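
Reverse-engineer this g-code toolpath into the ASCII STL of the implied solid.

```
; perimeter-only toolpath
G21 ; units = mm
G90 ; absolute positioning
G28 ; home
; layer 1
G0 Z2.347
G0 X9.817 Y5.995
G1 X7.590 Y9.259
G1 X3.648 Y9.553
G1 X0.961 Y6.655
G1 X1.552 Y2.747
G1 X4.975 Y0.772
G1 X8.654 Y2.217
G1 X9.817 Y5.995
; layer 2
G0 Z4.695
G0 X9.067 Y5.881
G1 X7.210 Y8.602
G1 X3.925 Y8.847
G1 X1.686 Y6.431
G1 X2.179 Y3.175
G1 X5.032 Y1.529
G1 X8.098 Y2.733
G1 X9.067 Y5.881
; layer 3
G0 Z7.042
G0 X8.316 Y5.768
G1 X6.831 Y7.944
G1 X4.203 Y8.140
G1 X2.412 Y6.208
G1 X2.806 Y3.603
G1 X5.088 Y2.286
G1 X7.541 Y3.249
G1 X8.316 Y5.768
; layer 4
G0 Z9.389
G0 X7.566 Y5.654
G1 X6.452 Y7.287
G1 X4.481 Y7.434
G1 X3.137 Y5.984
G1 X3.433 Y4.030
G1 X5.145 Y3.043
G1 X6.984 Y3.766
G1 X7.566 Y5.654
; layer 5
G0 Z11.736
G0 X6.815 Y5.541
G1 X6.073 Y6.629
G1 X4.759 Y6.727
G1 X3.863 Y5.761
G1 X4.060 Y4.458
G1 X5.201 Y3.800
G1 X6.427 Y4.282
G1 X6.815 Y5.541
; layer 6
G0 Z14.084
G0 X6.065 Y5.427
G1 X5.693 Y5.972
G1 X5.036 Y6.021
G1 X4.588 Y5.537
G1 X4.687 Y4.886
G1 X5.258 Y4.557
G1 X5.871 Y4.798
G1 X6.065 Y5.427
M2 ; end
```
solid part
  facet normal 0.0000 0.0000 -1.0000
    outer loop
      vertex 3.370 10.260 0.000
      vertex 7.969 9.917 0.000
      vertex 10.568 6.108 0.000
    endloop
  endfacet
  facet normal 0.0000 0.0000 -1.0000
    outer loop
      vertex 0.235 6.878 0.000
      vertex 3.370 10.260 0.000
      vertex 10.568 6.108 0.000
    endloop
  endfacet
  facet normal 0.0000 0.0000 -1.0000
    outer loop
      vertex 0.925 2.319 0.000
      vertex 0.235 6.878 0.000
      vertex 10.568 6.108 0.000
    endloop
  endfacet
  facet normal 0.0000 0.0000 -1.0000
    outer loop
      vertex 4.919 0.015 0.000
      vertex 0.925 2.319 0.000
      vertex 10.568 6.108 0.000
    endloop
  endfacet
  facet normal 0.0000 0.0000 -1.0000
    outer loop
      vertex 9.211 1.701 0.000
      vertex 4.919 0.015 0.000
      vertex 10.568 6.108 0.000
    endloop
  endfacet
  facet normal 0.7931 0.5411 0.2797
    outer loop
      vertex 10.568 6.108 0.000
      vertex 7.969 9.917 0.000
      vertex 5.314 5.314 16.431
    endloop
  endfacet
  facet normal 0.0714 0.9574 0.2797
    outer loop
      vertex 7.969 9.917 0.000
      vertex 3.370 10.260 0.000
      vertex 5.314 5.314 16.431
    endloop
  endfacet
  facet normal -0.7041 0.6527 0.2798
    outer loop
      vertex 3.370 10.260 0.000
      vertex 0.235 6.878 0.000
      vertex 5.314 5.314 16.431
    endloop
  endfacet
  facet normal -0.9493 -0.1437 0.2798
    outer loop
      vertex 0.235 6.878 0.000
      vertex 0.925 2.319 0.000
      vertex 5.314 5.314 16.431
    endloop
  endfacet
  facet normal -0.4797 -0.8316 0.2797
    outer loop
      vertex 0.925 2.319 0.000
      vertex 4.919 0.015 0.000
      vertex 5.314 5.314 16.431
    endloop
  endfacet
  facet normal 0.3510 -0.8936 0.2797
    outer loop
      vertex 4.919 0.015 0.000
      vertex 9.211 1.701 0.000
      vertex 5.314 5.314 16.431
    endloop
  endfacet
  facet normal 0.9176 -0.2825 0.2797
    outer loop
      vertex 9.211 1.701 0.000
      vertex 10.568 6.108 0.000
      vertex 5.314 5.314 16.431
    endloop
  endfacet
endsolid part

The G0 Z moves step by Δz≈2.347 mm. The G1 loops shrink linearly with z, so the solid tapers from its base footprint up to z≈16.4. Closing with a flat bottom cap and the tapered top and triangulating gives 12 facets — a regular 7-sided pyramid, base circumscribed radius ≈ 5.31 mm, apex at z ≈ 16.4 mm.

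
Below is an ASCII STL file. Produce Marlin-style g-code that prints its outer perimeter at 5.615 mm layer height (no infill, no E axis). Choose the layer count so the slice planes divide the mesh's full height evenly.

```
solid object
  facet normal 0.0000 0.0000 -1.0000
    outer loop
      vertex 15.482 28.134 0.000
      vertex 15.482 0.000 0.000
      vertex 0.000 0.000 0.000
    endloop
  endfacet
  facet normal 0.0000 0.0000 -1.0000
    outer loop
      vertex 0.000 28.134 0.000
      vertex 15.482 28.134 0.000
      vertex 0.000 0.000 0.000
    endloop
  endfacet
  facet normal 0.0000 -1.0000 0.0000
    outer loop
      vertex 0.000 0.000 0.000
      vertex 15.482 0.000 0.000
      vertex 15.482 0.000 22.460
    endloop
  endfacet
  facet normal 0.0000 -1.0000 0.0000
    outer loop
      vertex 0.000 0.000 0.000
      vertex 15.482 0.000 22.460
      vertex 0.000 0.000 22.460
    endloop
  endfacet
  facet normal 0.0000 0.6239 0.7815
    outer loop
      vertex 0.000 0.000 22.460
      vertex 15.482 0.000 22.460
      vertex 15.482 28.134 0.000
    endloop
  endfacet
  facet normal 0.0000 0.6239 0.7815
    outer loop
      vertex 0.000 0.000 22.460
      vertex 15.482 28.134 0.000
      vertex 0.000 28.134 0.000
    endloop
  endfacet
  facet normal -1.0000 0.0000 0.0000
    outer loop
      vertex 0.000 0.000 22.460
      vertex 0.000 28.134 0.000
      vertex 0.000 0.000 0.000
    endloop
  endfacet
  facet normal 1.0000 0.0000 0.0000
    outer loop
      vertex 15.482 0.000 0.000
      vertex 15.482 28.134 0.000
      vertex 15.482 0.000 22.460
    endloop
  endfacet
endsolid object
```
; perimeter-only toolpath
G21 ; units = mm
G90 ; absolute positioning
G28 ; home
; layer 1
G0 Z5.615
G0 X0.000 Y0.000
G1 X15.482 Y0.000
G1 X15.482 Y21.101
G1 X0.000 Y21.101
G1 X0.000 Y0.000
; layer 2
G0 Z11.230
G0 X0.000 Y0.000
G1 X15.482 Y0.000
G1 X15.482 Y14.067
G1 X0.000 Y14.067
G1 X0.000 Y0.000
; layer 3
G0 Z16.845
G0 X0.000 Y0.000
G1 X15.482 Y0.000
G1 X15.482 Y7.034
G1 X0.000 Y7.034
G1 X0.000 Y0.000
M2 ; end

The solid is a wedge (ramp): 15.5 × 28.1 mm base, rising to 22.5 mm along the y=0 edge and sloping linearly to z=0 at y=28.1. Slicing at Δz = 5.615 mm — 4 equal slices spanning the solid's height, so layer i sits at z = i·h/4 — gives 3 non-empty perimeters. Each is a 4-segment closed polygon; G0 lifts to the layer z and rapids to the start vertex, then G1 traces the edges. The cross-section shrinks linearly with z (the slice at the apex is degenerate and omitted).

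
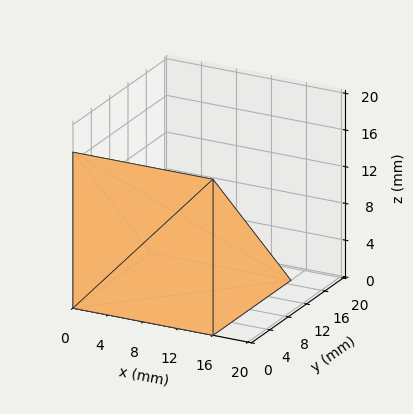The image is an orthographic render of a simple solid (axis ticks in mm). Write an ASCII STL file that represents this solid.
Reading the render: the shape is a wedge (ramp): 16 × 17 mm base, rising to 17 mm along the y=0 edge and sloping linearly to z=0 at y=17 (dimensions read to the nearest mm from the axis ticks). For the STL, each face is triangulated and given an outward normal.

solid part
  facet normal 0.0000 0.0000 -1.0000
    outer loop
      vertex 16.00 17.00 0.00
      vertex 16.00 0.00 0.00
      vertex 0.00 0.00 0.00
    endloop
  endfacet
  facet normal 0.0000 0.0000 -1.0000
    outer loop
      vertex 0.00 17.00 0.00
      vertex 16.00 17.00 0.00
      vertex 0.00 0.00 0.00
    endloop
  endfacet
  facet normal 0.0000 -1.0000 0.0000
    outer loop
      vertex 0.00 0.00 0.00
      vertex 16.00 0.00 0.00
      vertex 16.00 0.00 17.00
    endloop
  endfacet
  facet normal 0.0000 -1.0000 0.0000
    outer loop
      vertex 0.00 0.00 0.00
      vertex 16.00 0.00 17.00
      vertex 0.00 0.00 17.00
    endloop
  endfacet
  facet normal 0.0000 0.7071 0.7071
    outer loop
      vertex 0.00 0.00 17.00
      vertex 16.00 0.00 17.00
      vertex 16.00 17.00 0.00
    endloop
  endfacet
  facet normal 0.0000 0.7071 0.7071
    outer loop
      vertex 0.00 0.00 17.00
      vertex 16.00 17.00 0.00
      vertex 0.00 17.00 0.00
    endloop
  endfacet
  facet normal -1.0000 0.0000 0.0000
    outer loop
      vertex 0.00 0.00 17.00
      vertex 0.00 17.00 0.00
      vertex 0.00 0.00 0.00
    endloop
  endfacet
  facet normal 1.0000 0.0000 0.0000
    outer loop
      vertex 16.00 0.00 0.00
      vertex 16.00 17.00 0.00
      vertex 16.00 0.00 17.00
    endloop
  endfacet
endsolid part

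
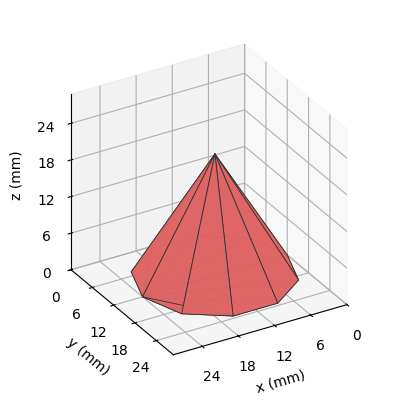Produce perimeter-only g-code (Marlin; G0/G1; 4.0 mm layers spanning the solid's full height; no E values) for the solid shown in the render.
Reading the render: the shape is a regular 10-sided pyramid, base circumscribed radius ≈ 12 mm, apex at z ≈ 20 mm (dimensions read to the nearest mm from the axis ticks). For the g-code, the solid's height is divided into equal slices at the stated Δz and each level perimeter traced with G1 moves after a G0 lift.

; perimeter-only toolpath
G21 ; units = mm
G90 ; absolute positioning
G28 ; home
; layer 1
G0 Z4.0
G0 X21.6 Y12.0
G1 X19.8 Y17.7
G1 X15.0 Y21.1
G1 X9.0 Y21.1
G1 X4.2 Y17.7
G1 X2.4 Y12.0
G1 X4.2 Y6.3
G1 X9.0 Y2.9
G1 X15.0 Y2.9
G1 X19.8 Y6.3
G1 X21.6 Y12.0
; layer 2
G0 Z8.0
G0 X19.2 Y12.0
G1 X17.8 Y16.3
G1 X14.2 Y18.8
G1 X9.8 Y18.8
G1 X6.2 Y16.3
G1 X4.8 Y12.0
G1 X6.2 Y7.7
G1 X9.8 Y5.2
G1 X14.2 Y5.2
G1 X17.8 Y7.7
G1 X19.2 Y12.0
; layer 3
G0 Z12.0
G0 X16.8 Y12.0
G1 X15.9 Y14.8
G1 X13.5 Y16.6
G1 X10.5 Y16.6
G1 X8.1 Y14.8
G1 X7.2 Y12.0
G1 X8.1 Y9.2
G1 X10.5 Y7.4
G1 X13.5 Y7.4
G1 X15.9 Y9.2
G1 X16.8 Y12.0
; layer 4
G0 Z16.0
G0 X14.4 Y12.0
G1 X13.9 Y13.4
G1 X12.7 Y14.3
G1 X11.3 Y14.3
G1 X10.1 Y13.4
G1 X9.6 Y12.0
G1 X10.1 Y10.6
G1 X11.3 Y9.7
G1 X12.7 Y9.7
G1 X13.9 Y10.6
G1 X14.4 Y12.0
M2 ; end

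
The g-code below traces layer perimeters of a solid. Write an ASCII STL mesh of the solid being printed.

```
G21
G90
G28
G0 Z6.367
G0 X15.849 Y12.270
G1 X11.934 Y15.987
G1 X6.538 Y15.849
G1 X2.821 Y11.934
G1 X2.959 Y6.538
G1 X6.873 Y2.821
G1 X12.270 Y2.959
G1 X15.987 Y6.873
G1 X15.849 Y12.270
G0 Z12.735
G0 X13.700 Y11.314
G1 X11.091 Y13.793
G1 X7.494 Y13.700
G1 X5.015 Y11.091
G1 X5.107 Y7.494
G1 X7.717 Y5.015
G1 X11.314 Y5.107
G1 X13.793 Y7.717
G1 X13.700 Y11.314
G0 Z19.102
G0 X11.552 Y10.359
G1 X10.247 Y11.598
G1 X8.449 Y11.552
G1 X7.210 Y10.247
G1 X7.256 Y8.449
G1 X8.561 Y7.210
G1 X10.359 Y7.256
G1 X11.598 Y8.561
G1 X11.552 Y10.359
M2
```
solid part
  facet normal 0.0000 0.0000 -1.0000
    outer loop
      vertex 5.583 17.997 0.000
      vertex 12.778 18.182 0.000
      vertex 17.997 13.225 0.000
    endloop
  endfacet
  facet normal 0.0000 0.0000 -1.0000
    outer loop
      vertex 0.626 12.778 0.000
      vertex 5.583 17.997 0.000
      vertex 17.997 13.225 0.000
    endloop
  endfacet
  facet normal 0.0000 0.0000 -1.0000
    outer loop
      vertex 0.811 5.583 0.000
      vertex 0.626 12.778 0.000
      vertex 17.997 13.225 0.000
    endloop
  endfacet
  facet normal 0.0000 0.0000 -1.0000
    outer loop
      vertex 6.030 0.626 0.000
      vertex 0.811 5.583 0.000
      vertex 17.997 13.225 0.000
    endloop
  endfacet
  facet normal 0.0000 0.0000 -1.0000
    outer loop
      vertex 13.225 0.811 0.000
      vertex 6.030 0.626 0.000
      vertex 17.997 13.225 0.000
    endloop
  endfacet
  facet normal 0.0000 0.0000 -1.0000
    outer loop
      vertex 18.182 6.030 0.000
      vertex 13.225 0.811 0.000
      vertex 17.997 13.225 0.000
    endloop
  endfacet
  facet normal 0.6518 0.6862 0.3229
    outer loop
      vertex 17.997 13.225 0.000
      vertex 12.778 18.182 0.000
      vertex 9.404 9.404 25.469
    endloop
  endfacet
  facet normal -0.0243 0.9461 0.3229
    outer loop
      vertex 12.778 18.182 0.000
      vertex 5.583 17.997 0.000
      vertex 9.404 9.404 25.469
    endloop
  endfacet
  facet normal -0.6862 0.6518 0.3229
    outer loop
      vertex 5.583 17.997 0.000
      vertex 0.626 12.778 0.000
      vertex 9.404 9.404 25.469
    endloop
  endfacet
  facet normal -0.9461 -0.0243 0.3229
    outer loop
      vertex 0.626 12.778 0.000
      vertex 0.811 5.583 0.000
      vertex 9.404 9.404 25.469
    endloop
  endfacet
  facet normal -0.6518 -0.6862 0.3229
    outer loop
      vertex 0.811 5.583 0.000
      vertex 6.030 0.626 0.000
      vertex 9.404 9.404 25.469
    endloop
  endfacet
  facet normal 0.0243 -0.9461 0.3229
    outer loop
      vertex 6.030 0.626 0.000
      vertex 13.225 0.811 0.000
      vertex 9.404 9.404 25.469
    endloop
  endfacet
  facet normal 0.6862 -0.6518 0.3229
    outer loop
      vertex 13.225 0.811 0.000
      vertex 18.182 6.030 0.000
      vertex 9.404 9.404 25.469
    endloop
  endfacet
  facet normal 0.9461 0.0243 0.3229
    outer loop
      vertex 18.182 6.030 0.000
      vertex 17.997 13.225 0.000
      vertex 9.404 9.404 25.469
    endloop
  endfacet
endsolid part

The G0 Z moves step by Δz≈6.367 mm. The G1 loops shrink linearly with z, so the solid tapers from its base footprint up to z≈25.5. Closing with a flat bottom cap and the tapered top and triangulating gives 14 facets — a regular 8-sided pyramid, base circumscribed radius ≈ 9.4 mm, apex at z ≈ 25.5 mm.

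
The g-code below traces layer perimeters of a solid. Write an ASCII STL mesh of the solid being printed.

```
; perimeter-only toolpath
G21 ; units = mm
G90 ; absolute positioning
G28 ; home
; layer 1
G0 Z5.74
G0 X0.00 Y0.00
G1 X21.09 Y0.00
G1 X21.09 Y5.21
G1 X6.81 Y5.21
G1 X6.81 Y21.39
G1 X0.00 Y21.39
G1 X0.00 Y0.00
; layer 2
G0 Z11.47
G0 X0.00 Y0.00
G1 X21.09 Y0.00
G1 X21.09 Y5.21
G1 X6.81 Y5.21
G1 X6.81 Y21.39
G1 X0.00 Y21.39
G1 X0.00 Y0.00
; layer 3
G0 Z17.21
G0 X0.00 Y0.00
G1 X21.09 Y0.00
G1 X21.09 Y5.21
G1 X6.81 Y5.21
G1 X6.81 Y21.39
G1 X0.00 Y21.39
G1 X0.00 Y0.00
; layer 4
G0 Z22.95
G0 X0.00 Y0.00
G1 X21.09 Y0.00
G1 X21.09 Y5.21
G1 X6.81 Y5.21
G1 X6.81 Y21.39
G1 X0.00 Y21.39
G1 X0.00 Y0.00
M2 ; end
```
solid part
  facet normal 0.0000 0.0000 -1.0000
    outer loop
      vertex 21.09 5.21 0.00
      vertex 21.09 0.00 0.00
      vertex 0.00 0.00 0.00
    endloop
  endfacet
  facet normal 0.0000 0.0000 -1.0000
    outer loop
      vertex 6.81 5.21 0.00
      vertex 21.09 5.21 0.00
      vertex 0.00 0.00 0.00
    endloop
  endfacet
  facet normal 0.0000 0.0000 -1.0000
    outer loop
      vertex 6.81 21.39 0.00
      vertex 6.81 5.21 0.00
      vertex 0.00 0.00 0.00
    endloop
  endfacet
  facet normal 0.0000 0.0000 -1.0000
    outer loop
      vertex 0.00 21.39 0.00
      vertex 6.81 21.39 0.00
      vertex 0.00 0.00 0.00
    endloop
  endfacet
  facet normal 0.0000 0.0000 1.0000
    outer loop
      vertex 0.00 0.00 22.95
      vertex 21.09 0.00 22.95
      vertex 21.09 5.21 22.95
    endloop
  endfacet
  facet normal 0.0000 0.0000 1.0000
    outer loop
      vertex 0.00 0.00 22.95
      vertex 21.09 5.21 22.95
      vertex 6.81 5.21 22.95
    endloop
  endfacet
  facet normal 0.0000 0.0000 1.0000
    outer loop
      vertex 0.00 0.00 22.95
      vertex 6.81 5.21 22.95
      vertex 6.81 21.39 22.95
    endloop
  endfacet
  facet normal 0.0000 0.0000 1.0000
    outer loop
      vertex 0.00 0.00 22.95
      vertex 6.81 21.39 22.95
      vertex 0.00 21.39 22.95
    endloop
  endfacet
  facet normal 0.0000 -1.0000 0.0000
    outer loop
      vertex 0.00 0.00 0.00
      vertex 21.09 0.00 0.00
      vertex 21.09 0.00 22.95
    endloop
  endfacet
  facet normal 0.0000 -1.0000 0.0000
    outer loop
      vertex 0.00 0.00 0.00
      vertex 21.09 0.00 22.95
      vertex 0.00 0.00 22.95
    endloop
  endfacet
  facet normal 1.0000 0.0000 0.0000
    outer loop
      vertex 21.09 0.00 0.00
      vertex 21.09 5.21 0.00
      vertex 21.09 5.21 22.95
    endloop
  endfacet
  facet normal 1.0000 0.0000 0.0000
    outer loop
      vertex 21.09 0.00 0.00
      vertex 21.09 5.21 22.95
      vertex 21.09 0.00 22.95
    endloop
  endfacet
  facet normal 0.0000 1.0000 0.0000
    outer loop
      vertex 21.09 5.21 0.00
      vertex 6.81 5.21 0.00
      vertex 6.81 5.21 22.95
    endloop
  endfacet
  facet normal 0.0000 1.0000 0.0000
    outer loop
      vertex 21.09 5.21 0.00
      vertex 6.81 5.21 22.95
      vertex 21.09 5.21 22.95
    endloop
  endfacet
  facet normal 1.0000 0.0000 0.0000
    outer loop
      vertex 6.81 5.21 0.00
      vertex 6.81 21.39 0.00
      vertex 6.81 21.39 22.95
    endloop
  endfacet
  facet normal 1.0000 0.0000 0.0000
    outer loop
      vertex 6.81 5.21 0.00
      vertex 6.81 21.39 22.95
      vertex 6.81 5.21 22.95
    endloop
  endfacet
  facet normal 0.0000 1.0000 0.0000
    outer loop
      vertex 6.81 21.39 0.00
      vertex 0.00 21.39 0.00
      vertex 0.00 21.39 22.95
    endloop
  endfacet
  facet normal 0.0000 1.0000 0.0000
    outer loop
      vertex 6.81 21.39 0.00
      vertex 0.00 21.39 22.95
      vertex 6.81 21.39 22.95
    endloop
  endfacet
  facet normal -1.0000 0.0000 0.0000
    outer loop
      vertex 0.00 21.39 0.00
      vertex 0.00 0.00 0.00
      vertex 0.00 0.00 22.95
    endloop
  endfacet
  facet normal -1.0000 0.0000 0.0000
    outer loop
      vertex 0.00 21.39 0.00
      vertex 0.00 0.00 22.95
      vertex 0.00 21.39 22.95
    endloop
  endfacet
endsolid part

The G0 Z moves step by Δz≈5.74 mm. Every layer's G1 loop is the same polygon, so the solid is a straight extrusion of it from z=0 to z≈22.9. Closing with flat bottom and top caps and triangulating gives 20 facets — an L-shaped prism: outer 21.1 × 21.4 mm, arm thicknesses ≈ 5.21 mm (horizontal) and 6.81 mm (vertical), extruded 22.9 mm in z.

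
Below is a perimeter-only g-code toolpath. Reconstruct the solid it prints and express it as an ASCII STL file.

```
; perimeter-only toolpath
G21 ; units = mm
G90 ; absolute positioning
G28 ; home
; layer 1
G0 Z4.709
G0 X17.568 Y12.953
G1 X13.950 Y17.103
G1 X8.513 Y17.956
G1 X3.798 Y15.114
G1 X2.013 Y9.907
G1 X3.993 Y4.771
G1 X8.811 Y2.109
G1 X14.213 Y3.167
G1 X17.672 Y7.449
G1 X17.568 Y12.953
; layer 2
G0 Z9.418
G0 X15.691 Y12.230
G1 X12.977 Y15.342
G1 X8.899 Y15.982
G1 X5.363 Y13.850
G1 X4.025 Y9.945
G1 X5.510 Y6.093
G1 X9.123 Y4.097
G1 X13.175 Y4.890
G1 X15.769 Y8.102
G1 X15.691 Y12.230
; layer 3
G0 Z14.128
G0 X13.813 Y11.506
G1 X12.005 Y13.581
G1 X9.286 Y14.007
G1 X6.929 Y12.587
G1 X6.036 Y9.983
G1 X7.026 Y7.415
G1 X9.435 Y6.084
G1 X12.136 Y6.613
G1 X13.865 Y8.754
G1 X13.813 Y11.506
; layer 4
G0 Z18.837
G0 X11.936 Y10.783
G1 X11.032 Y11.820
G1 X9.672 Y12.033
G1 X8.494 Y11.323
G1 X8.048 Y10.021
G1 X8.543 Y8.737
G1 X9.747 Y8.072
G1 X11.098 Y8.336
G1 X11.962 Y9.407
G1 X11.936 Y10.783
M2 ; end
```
solid part
  facet normal 0.0000 0.0000 -1.0000
    outer loop
      vertex 8.126 19.930 0.000
      vertex 14.923 18.864 0.000
      vertex 19.445 13.677 0.000
    endloop
  endfacet
  facet normal 0.0000 0.0000 -1.0000
    outer loop
      vertex 2.233 16.378 0.000
      vertex 8.126 19.930 0.000
      vertex 19.445 13.677 0.000
    endloop
  endfacet
  facet normal 0.0000 0.0000 -1.0000
    outer loop
      vertex 0.002 9.869 0.000
      vertex 2.233 16.378 0.000
      vertex 19.445 13.677 0.000
    endloop
  endfacet
  facet normal 0.0000 0.0000 -1.0000
    outer loop
      vertex 2.477 3.449 0.000
      vertex 0.002 9.869 0.000
      vertex 19.445 13.677 0.000
    endloop
  endfacet
  facet normal 0.0000 0.0000 -1.0000
    outer loop
      vertex 8.499 0.122 0.000
      vertex 2.477 3.449 0.000
      vertex 19.445 13.677 0.000
    endloop
  endfacet
  facet normal 0.0000 0.0000 -1.0000
    outer loop
      vertex 15.252 1.444 0.000
      vertex 8.499 0.122 0.000
      vertex 19.445 13.677 0.000
    endloop
  endfacet
  facet normal 0.0000 0.0000 -1.0000
    outer loop
      vertex 19.575 6.797 0.000
      vertex 15.252 1.444 0.000
      vertex 19.445 13.677 0.000
    endloop
  endfacet
  facet normal 0.6995 0.6098 0.3725
    outer loop
      vertex 19.445 13.677 0.000
      vertex 14.923 18.864 0.000
      vertex 10.059 10.059 23.546
    endloop
  endfacet
  facet normal 0.1438 0.9168 0.3725
    outer loop
      vertex 14.923 18.864 0.000
      vertex 8.126 19.930 0.000
      vertex 10.059 10.059 23.546
    endloop
  endfacet
  facet normal -0.4791 0.7948 0.3725
    outer loop
      vertex 8.126 19.930 0.000
      vertex 2.233 16.378 0.000
      vertex 10.059 10.059 23.546
    endloop
  endfacet
  facet normal -0.8779 0.3009 0.3725
    outer loop
      vertex 2.233 16.378 0.000
      vertex 0.002 9.869 0.000
      vertex 10.059 10.059 23.546
    endloop
  endfacet
  facet normal -0.8659 -0.3338 0.3725
    outer loop
      vertex 0.002 9.869 0.000
      vertex 2.477 3.449 0.000
      vertex 10.059 10.059 23.546
    endloop
  endfacet
  facet normal -0.4488 -0.8123 0.3725
    outer loop
      vertex 2.477 3.449 0.000
      vertex 8.499 0.122 0.000
      vertex 10.059 10.059 23.546
    endloop
  endfacet
  facet normal 0.1783 -0.9107 0.3725
    outer loop
      vertex 8.499 0.122 0.000
      vertex 15.252 1.444 0.000
      vertex 10.059 10.059 23.546
    endloop
  endfacet
  facet normal 0.7220 -0.5831 0.3726
    outer loop
      vertex 15.252 1.444 0.000
      vertex 19.575 6.797 0.000
      vertex 10.059 10.059 23.546
    endloop
  endfacet
  facet normal 0.9278 0.0175 0.3726
    outer loop
      vertex 19.575 6.797 0.000
      vertex 19.445 13.677 0.000
      vertex 10.059 10.059 23.546
    endloop
  endfacet
endsolid part

The G0 Z moves step by Δz≈4.709 mm. The G1 loops shrink linearly with z, so the solid tapers from its base footprint up to z≈23.5. Closing with a flat bottom cap and the tapered top and triangulating gives 16 facets — a regular 9-sided pyramid, base circumscribed radius ≈ 10.1 mm, apex at z ≈ 23.5 mm.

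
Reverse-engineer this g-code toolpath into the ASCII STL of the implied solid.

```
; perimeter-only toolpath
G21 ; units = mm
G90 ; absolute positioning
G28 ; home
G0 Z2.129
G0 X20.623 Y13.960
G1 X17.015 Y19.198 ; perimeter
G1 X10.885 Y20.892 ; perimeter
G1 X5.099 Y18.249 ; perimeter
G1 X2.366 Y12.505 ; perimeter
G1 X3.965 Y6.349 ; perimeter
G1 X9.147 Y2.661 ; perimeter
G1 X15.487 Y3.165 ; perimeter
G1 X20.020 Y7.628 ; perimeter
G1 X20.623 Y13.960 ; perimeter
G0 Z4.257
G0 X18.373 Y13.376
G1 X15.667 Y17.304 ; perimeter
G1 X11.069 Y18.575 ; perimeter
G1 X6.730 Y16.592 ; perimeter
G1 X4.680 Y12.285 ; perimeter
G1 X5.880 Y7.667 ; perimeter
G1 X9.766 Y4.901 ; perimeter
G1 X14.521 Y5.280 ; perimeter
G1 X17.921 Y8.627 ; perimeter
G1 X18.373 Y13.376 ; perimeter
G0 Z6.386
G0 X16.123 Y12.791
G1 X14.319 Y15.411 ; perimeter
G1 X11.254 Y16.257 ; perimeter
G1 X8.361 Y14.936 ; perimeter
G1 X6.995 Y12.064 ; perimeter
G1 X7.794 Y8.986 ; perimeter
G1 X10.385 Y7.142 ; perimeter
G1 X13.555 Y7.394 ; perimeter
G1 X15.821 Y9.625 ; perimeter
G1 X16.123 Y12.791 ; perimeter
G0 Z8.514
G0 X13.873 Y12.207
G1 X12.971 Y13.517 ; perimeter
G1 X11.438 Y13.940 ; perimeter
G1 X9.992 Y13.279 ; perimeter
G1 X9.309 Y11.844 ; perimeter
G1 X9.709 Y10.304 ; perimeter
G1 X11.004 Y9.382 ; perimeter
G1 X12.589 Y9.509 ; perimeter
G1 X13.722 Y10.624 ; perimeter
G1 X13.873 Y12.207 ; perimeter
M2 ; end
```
solid part
  facet normal 0.0000 0.0000 -1.0000
    outer loop
      vertex 10.700 23.209 0.000
      vertex 18.363 21.092 0.000
      vertex 22.873 14.544 0.000
    endloop
  endfacet
  facet normal 0.0000 0.0000 -1.0000
    outer loop
      vertex 3.468 19.905 0.000
      vertex 10.700 23.209 0.000
      vertex 22.873 14.544 0.000
    endloop
  endfacet
  facet normal 0.0000 0.0000 -1.0000
    outer loop
      vertex 0.052 12.726 0.000
      vertex 3.468 19.905 0.000
      vertex 22.873 14.544 0.000
    endloop
  endfacet
  facet normal 0.0000 0.0000 -1.0000
    outer loop
      vertex 2.051 5.030 0.000
      vertex 0.052 12.726 0.000
      vertex 22.873 14.544 0.000
    endloop
  endfacet
  facet normal 0.0000 0.0000 -1.0000
    outer loop
      vertex 8.528 0.420 0.000
      vertex 2.051 5.030 0.000
      vertex 22.873 14.544 0.000
    endloop
  endfacet
  facet normal 0.0000 0.0000 -1.0000
    outer loop
      vertex 16.453 1.051 0.000
      vertex 8.528 0.420 0.000
      vertex 22.873 14.544 0.000
    endloop
  endfacet
  facet normal 0.0000 0.0000 -1.0000
    outer loop
      vertex 22.119 6.629 0.000
      vertex 16.453 1.051 0.000
      vertex 22.873 14.544 0.000
    endloop
  endfacet
  facet normal 0.5748 0.3959 0.7162
    outer loop
      vertex 22.873 14.544 0.000
      vertex 18.363 21.092 0.000
      vertex 11.623 11.623 10.643
    endloop
  endfacet
  facet normal 0.1858 0.6727 0.7162
    outer loop
      vertex 18.363 21.092 0.000
      vertex 10.700 23.209 0.000
      vertex 11.623 11.623 10.643
    endloop
  endfacet
  facet normal -0.2900 0.6348 0.7162
    outer loop
      vertex 10.700 23.209 0.000
      vertex 3.468 19.905 0.000
      vertex 11.623 11.623 10.643
    endloop
  endfacet
  facet normal -0.6302 0.2999 0.7162
    outer loop
      vertex 3.468 19.905 0.000
      vertex 0.052 12.726 0.000
      vertex 11.623 11.623 10.643
    endloop
  endfacet
  facet normal -0.6755 -0.1755 0.7162
    outer loop
      vertex 0.052 12.726 0.000
      vertex 2.051 5.030 0.000
      vertex 11.623 11.623 10.643
    endloop
  endfacet
  facet normal -0.4047 -0.5686 0.7162
    outer loop
      vertex 2.051 5.030 0.000
      vertex 8.528 0.420 0.000
      vertex 11.623 11.623 10.643
    endloop
  endfacet
  facet normal 0.0554 -0.6957 0.7162
    outer loop
      vertex 8.528 0.420 0.000
      vertex 16.453 1.051 0.000
      vertex 11.623 11.623 10.643
    endloop
  endfacet
  facet normal 0.4896 -0.4973 0.7162
    outer loop
      vertex 16.453 1.051 0.000
      vertex 22.119 6.629 0.000
      vertex 11.623 11.623 10.643
    endloop
  endfacet
  facet normal 0.6947 -0.0662 0.7162
    outer loop
      vertex 22.119 6.629 0.000
      vertex 22.873 14.544 0.000
      vertex 11.623 11.623 10.643
    endloop
  endfacet
endsolid part

The G0 Z moves step by Δz≈2.129 mm. The G1 loops shrink linearly with z, so the solid tapers from its base footprint up to z≈10.6. Closing with a flat bottom cap and the tapered top and triangulating gives 16 facets — a regular 9-sided pyramid, base circumscribed radius ≈ 11.6 mm, apex at z ≈ 10.6 mm.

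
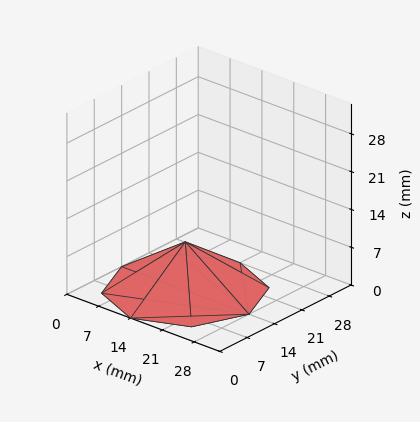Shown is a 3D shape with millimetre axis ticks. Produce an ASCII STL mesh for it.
Reading the render: the shape is a regular 8-sided pyramid, base circumscribed radius ≈ 14 mm, apex at z ≈ 9 mm (dimensions read to the nearest mm from the axis ticks). For the STL, each face is triangulated and given an outward normal.

solid part
  facet normal 0.0000 0.0000 -1.0000
    outer loop
      vertex 14.00 28.00 0.00
      vertex 23.90 23.90 0.00
      vertex 28.00 14.00 0.00
    endloop
  endfacet
  facet normal 0.0000 0.0000 -1.0000
    outer loop
      vertex 4.10 23.90 0.00
      vertex 14.00 28.00 0.00
      vertex 28.00 14.00 0.00
    endloop
  endfacet
  facet normal 0.0000 0.0000 -1.0000
    outer loop
      vertex 0.00 14.00 0.00
      vertex 4.10 23.90 0.00
      vertex 28.00 14.00 0.00
    endloop
  endfacet
  facet normal 0.0000 0.0000 -1.0000
    outer loop
      vertex 4.10 4.10 0.00
      vertex 0.00 14.00 0.00
      vertex 28.00 14.00 0.00
    endloop
  endfacet
  facet normal 0.0000 0.0000 -1.0000
    outer loop
      vertex 14.00 0.00 0.00
      vertex 4.10 4.10 0.00
      vertex 28.00 14.00 0.00
    endloop
  endfacet
  facet normal 0.0000 0.0000 -1.0000
    outer loop
      vertex 23.90 4.10 0.00
      vertex 14.00 0.00 0.00
      vertex 28.00 14.00 0.00
    endloop
  endfacet
  facet normal 0.5277 0.2185 0.8208
    outer loop
      vertex 28.00 14.00 0.00
      vertex 23.90 23.90 0.00
      vertex 14.00 14.00 9.00
    endloop
  endfacet
  facet normal 0.2185 0.5277 0.8208
    outer loop
      vertex 23.90 23.90 0.00
      vertex 14.00 28.00 0.00
      vertex 14.00 14.00 9.00
    endloop
  endfacet
  facet normal -0.2185 0.5277 0.8208
    outer loop
      vertex 14.00 28.00 0.00
      vertex 4.10 23.90 0.00
      vertex 14.00 14.00 9.00
    endloop
  endfacet
  facet normal -0.5277 0.2185 0.8208
    outer loop
      vertex 4.10 23.90 0.00
      vertex 0.00 14.00 0.00
      vertex 14.00 14.00 9.00
    endloop
  endfacet
  facet normal -0.5277 -0.2185 0.8208
    outer loop
      vertex 0.00 14.00 0.00
      vertex 4.10 4.10 0.00
      vertex 14.00 14.00 9.00
    endloop
  endfacet
  facet normal -0.2185 -0.5277 0.8208
    outer loop
      vertex 4.10 4.10 0.00
      vertex 14.00 0.00 0.00
      vertex 14.00 14.00 9.00
    endloop
  endfacet
  facet normal 0.2185 -0.5277 0.8208
    outer loop
      vertex 14.00 0.00 0.00
      vertex 23.90 4.10 0.00
      vertex 14.00 14.00 9.00
    endloop
  endfacet
  facet normal 0.5277 -0.2185 0.8208
    outer loop
      vertex 23.90 4.10 0.00
      vertex 28.00 14.00 0.00
      vertex 14.00 14.00 9.00
    endloop
  endfacet
endsolid part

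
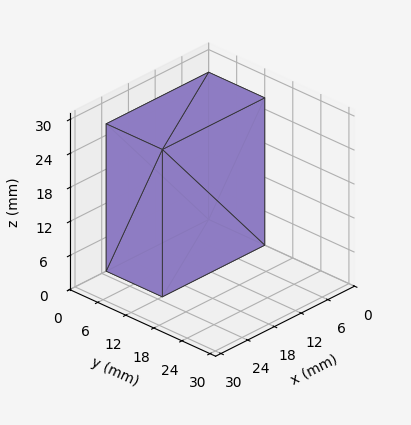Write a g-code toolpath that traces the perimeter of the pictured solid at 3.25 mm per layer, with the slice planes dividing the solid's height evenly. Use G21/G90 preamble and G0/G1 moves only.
Reading the render: the shape is a rectangular box, roughly 23 × 12 mm footprint and 26 mm tall (dimensions read to the nearest mm from the axis ticks). For the g-code, the solid's height is divided into equal slices at the stated Δz and each level perimeter traced with G1 moves after a G0 lift.

; perimeter-only toolpath
G21 ; units = mm
G90 ; absolute positioning
G28 ; home
; layer 1
G0 Z3.25
G0 X0.00 Y0.00
G1 X23.00 Y0.00
G1 X23.00 Y12.00
G1 X0.00 Y12.00
G1 X0.00 Y0.00
; layer 2
G0 Z6.50
G0 X0.00 Y0.00
G1 X23.00 Y0.00
G1 X23.00 Y12.00
G1 X0.00 Y12.00
G1 X0.00 Y0.00
; layer 3
G0 Z9.75
G0 X0.00 Y0.00
G1 X23.00 Y0.00
G1 X23.00 Y12.00
G1 X0.00 Y12.00
G1 X0.00 Y0.00
; layer 4
G0 Z13.00
G0 X0.00 Y0.00
G1 X23.00 Y0.00
G1 X23.00 Y12.00
G1 X0.00 Y12.00
G1 X0.00 Y0.00
; layer 5
G0 Z16.25
G0 X0.00 Y0.00
G1 X23.00 Y0.00
G1 X23.00 Y12.00
G1 X0.00 Y12.00
G1 X0.00 Y0.00
; layer 6
G0 Z19.50
G0 X0.00 Y0.00
G1 X23.00 Y0.00
G1 X23.00 Y12.00
G1 X0.00 Y12.00
G1 X0.00 Y0.00
; layer 7
G0 Z22.75
G0 X0.00 Y0.00
G1 X23.00 Y0.00
G1 X23.00 Y12.00
G1 X0.00 Y12.00
G1 X0.00 Y0.00
; layer 8
G0 Z26.00
G0 X0.00 Y0.00
G1 X23.00 Y0.00
G1 X23.00 Y12.00
G1 X0.00 Y12.00
G1 X0.00 Y0.00
M2 ; end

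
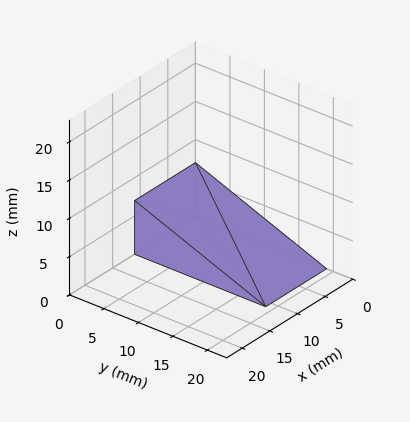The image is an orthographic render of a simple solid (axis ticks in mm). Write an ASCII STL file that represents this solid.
Reading the render: the shape is a wedge (ramp): 11 × 19 mm base, rising to 7 mm along the y=0 edge and sloping linearly to z=0 at y=19 (dimensions read to the nearest mm from the axis ticks). For the STL, each face is triangulated and given an outward normal.

solid part
  facet normal 0.0000 0.0000 -1.0000
    outer loop
      vertex 11.00 19.00 0.00
      vertex 11.00 0.00 0.00
      vertex 0.00 0.00 0.00
    endloop
  endfacet
  facet normal 0.0000 0.0000 -1.0000
    outer loop
      vertex 0.00 19.00 0.00
      vertex 11.00 19.00 0.00
      vertex 0.00 0.00 0.00
    endloop
  endfacet
  facet normal 0.0000 -1.0000 0.0000
    outer loop
      vertex 0.00 0.00 0.00
      vertex 11.00 0.00 0.00
      vertex 11.00 0.00 7.00
    endloop
  endfacet
  facet normal 0.0000 -1.0000 0.0000
    outer loop
      vertex 0.00 0.00 0.00
      vertex 11.00 0.00 7.00
      vertex 0.00 0.00 7.00
    endloop
  endfacet
  facet normal 0.0000 0.3457 0.9383
    outer loop
      vertex 0.00 0.00 7.00
      vertex 11.00 0.00 7.00
      vertex 11.00 19.00 0.00
    endloop
  endfacet
  facet normal 0.0000 0.3457 0.9383
    outer loop
      vertex 0.00 0.00 7.00
      vertex 11.00 19.00 0.00
      vertex 0.00 19.00 0.00
    endloop
  endfacet
  facet normal -1.0000 0.0000 0.0000
    outer loop
      vertex 0.00 0.00 7.00
      vertex 0.00 19.00 0.00
      vertex 0.00 0.00 0.00
    endloop
  endfacet
  facet normal 1.0000 0.0000 0.0000
    outer loop
      vertex 11.00 0.00 0.00
      vertex 11.00 19.00 0.00
      vertex 11.00 0.00 7.00
    endloop
  endfacet
endsolid part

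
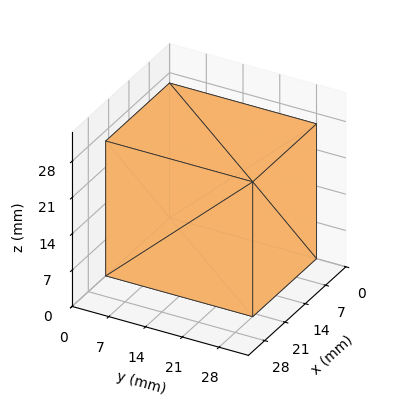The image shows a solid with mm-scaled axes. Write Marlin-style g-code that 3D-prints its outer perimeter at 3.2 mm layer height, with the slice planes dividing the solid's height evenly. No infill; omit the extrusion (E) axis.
Reading the render: the shape is a rectangular box, roughly 22 × 28 mm footprint and 26 mm tall (dimensions read to the nearest mm from the axis ticks). For the g-code, the solid's height is divided into equal slices at the stated Δz and each level perimeter traced with G1 moves after a G0 lift.

; perimeter-only toolpath
G21 ; units = mm
G90 ; absolute positioning
G28 ; home
; layer 1
G0 Z3.2
G0 X0.0 Y0.0
G1 X22.0 Y0.0
G1 X22.0 Y28.0
G1 X0.0 Y28.0
G1 X0.0 Y0.0
; layer 2
G0 Z6.5
G0 X0.0 Y0.0
G1 X22.0 Y0.0
G1 X22.0 Y28.0
G1 X0.0 Y28.0
G1 X0.0 Y0.0
; layer 3
G0 Z9.8
G0 X0.0 Y0.0
G1 X22.0 Y0.0
G1 X22.0 Y28.0
G1 X0.0 Y28.0
G1 X0.0 Y0.0
; layer 4
G0 Z13.0
G0 X0.0 Y0.0
G1 X22.0 Y0.0
G1 X22.0 Y28.0
G1 X0.0 Y28.0
G1 X0.0 Y0.0
; layer 5
G0 Z16.2
G0 X0.0 Y0.0
G1 X22.0 Y0.0
G1 X22.0 Y28.0
G1 X0.0 Y28.0
G1 X0.0 Y0.0
; layer 6
G0 Z19.5
G0 X0.0 Y0.0
G1 X22.0 Y0.0
G1 X22.0 Y28.0
G1 X0.0 Y28.0
G1 X0.0 Y0.0
; layer 7
G0 Z22.8
G0 X0.0 Y0.0
G1 X22.0 Y0.0
G1 X22.0 Y28.0
G1 X0.0 Y28.0
G1 X0.0 Y0.0
; layer 8
G0 Z26.0
G0 X0.0 Y0.0
G1 X22.0 Y0.0
G1 X22.0 Y28.0
G1 X0.0 Y28.0
G1 X0.0 Y0.0
M2 ; end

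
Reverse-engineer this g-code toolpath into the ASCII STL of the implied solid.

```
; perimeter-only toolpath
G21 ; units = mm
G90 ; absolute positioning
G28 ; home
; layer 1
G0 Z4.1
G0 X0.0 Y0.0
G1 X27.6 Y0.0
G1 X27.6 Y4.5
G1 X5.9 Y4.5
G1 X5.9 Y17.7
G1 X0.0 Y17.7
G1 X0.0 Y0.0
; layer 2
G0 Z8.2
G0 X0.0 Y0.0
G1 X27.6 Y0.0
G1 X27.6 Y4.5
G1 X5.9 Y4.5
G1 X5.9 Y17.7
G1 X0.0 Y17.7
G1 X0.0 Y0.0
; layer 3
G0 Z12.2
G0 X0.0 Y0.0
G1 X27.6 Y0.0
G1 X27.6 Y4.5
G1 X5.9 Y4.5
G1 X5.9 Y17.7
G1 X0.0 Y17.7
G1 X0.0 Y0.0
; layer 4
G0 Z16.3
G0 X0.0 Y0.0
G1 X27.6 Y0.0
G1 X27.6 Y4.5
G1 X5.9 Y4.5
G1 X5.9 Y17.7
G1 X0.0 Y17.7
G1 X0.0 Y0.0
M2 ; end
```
solid part
  facet normal 0.0000 0.0000 -1.0000
    outer loop
      vertex 27.6 4.5 0.0
      vertex 27.6 0.0 0.0
      vertex 0.0 0.0 0.0
    endloop
  endfacet
  facet normal 0.0000 0.0000 -1.0000
    outer loop
      vertex 5.9 4.5 0.0
      vertex 27.6 4.5 0.0
      vertex 0.0 0.0 0.0
    endloop
  endfacet
  facet normal 0.0000 0.0000 -1.0000
    outer loop
      vertex 5.9 17.7 0.0
      vertex 5.9 4.5 0.0
      vertex 0.0 0.0 0.0
    endloop
  endfacet
  facet normal 0.0000 0.0000 -1.0000
    outer loop
      vertex 0.0 17.7 0.0
      vertex 5.9 17.7 0.0
      vertex 0.0 0.0 0.0
    endloop
  endfacet
  facet normal 0.0000 0.0000 1.0000
    outer loop
      vertex 0.0 0.0 16.3
      vertex 27.6 0.0 16.3
      vertex 27.6 4.5 16.3
    endloop
  endfacet
  facet normal 0.0000 0.0000 1.0000
    outer loop
      vertex 0.0 0.0 16.3
      vertex 27.6 4.5 16.3
      vertex 5.9 4.5 16.3
    endloop
  endfacet
  facet normal 0.0000 0.0000 1.0000
    outer loop
      vertex 0.0 0.0 16.3
      vertex 5.9 4.5 16.3
      vertex 5.9 17.7 16.3
    endloop
  endfacet
  facet normal 0.0000 0.0000 1.0000
    outer loop
      vertex 0.0 0.0 16.3
      vertex 5.9 17.7 16.3
      vertex 0.0 17.7 16.3
    endloop
  endfacet
  facet normal 0.0000 -1.0000 0.0000
    outer loop
      vertex 0.0 0.0 0.0
      vertex 27.6 0.0 0.0
      vertex 27.6 0.0 16.3
    endloop
  endfacet
  facet normal 0.0000 -1.0000 0.0000
    outer loop
      vertex 0.0 0.0 0.0
      vertex 27.6 0.0 16.3
      vertex 0.0 0.0 16.3
    endloop
  endfacet
  facet normal 1.0000 0.0000 0.0000
    outer loop
      vertex 27.6 0.0 0.0
      vertex 27.6 4.5 0.0
      vertex 27.6 4.5 16.3
    endloop
  endfacet
  facet normal 1.0000 0.0000 0.0000
    outer loop
      vertex 27.6 0.0 0.0
      vertex 27.6 4.5 16.3
      vertex 27.6 0.0 16.3
    endloop
  endfacet
  facet normal 0.0000 1.0000 0.0000
    outer loop
      vertex 27.6 4.5 0.0
      vertex 5.9 4.5 0.0
      vertex 5.9 4.5 16.3
    endloop
  endfacet
  facet normal 0.0000 1.0000 0.0000
    outer loop
      vertex 27.6 4.5 0.0
      vertex 5.9 4.5 16.3
      vertex 27.6 4.5 16.3
    endloop
  endfacet
  facet normal 1.0000 0.0000 0.0000
    outer loop
      vertex 5.9 4.5 0.0
      vertex 5.9 17.7 0.0
      vertex 5.9 17.7 16.3
    endloop
  endfacet
  facet normal 1.0000 0.0000 0.0000
    outer loop
      vertex 5.9 4.5 0.0
      vertex 5.9 17.7 16.3
      vertex 5.9 4.5 16.3
    endloop
  endfacet
  facet normal 0.0000 1.0000 0.0000
    outer loop
      vertex 5.9 17.7 0.0
      vertex 0.0 17.7 0.0
      vertex 0.0 17.7 16.3
    endloop
  endfacet
  facet normal 0.0000 1.0000 0.0000
    outer loop
      vertex 5.9 17.7 0.0
      vertex 0.0 17.7 16.3
      vertex 5.9 17.7 16.3
    endloop
  endfacet
  facet normal -1.0000 0.0000 0.0000
    outer loop
      vertex 0.0 17.7 0.0
      vertex 0.0 0.0 0.0
      vertex 0.0 0.0 16.3
    endloop
  endfacet
  facet normal -1.0000 0.0000 0.0000
    outer loop
      vertex 0.0 17.7 0.0
      vertex 0.0 0.0 16.3
      vertex 0.0 17.7 16.3
    endloop
  endfacet
endsolid part

The G0 Z moves step by Δz≈4.1 mm. Every layer's G1 loop is the same polygon, so the solid is a straight extrusion of it from z=0 to z≈16.3. Closing with flat bottom and top caps and triangulating gives 20 facets — an L-shaped prism: outer 27.6 × 17.7 mm, arm thicknesses ≈ 4.5 mm (horizontal) and 5.9 mm (vertical), extruded 16.3 mm in z.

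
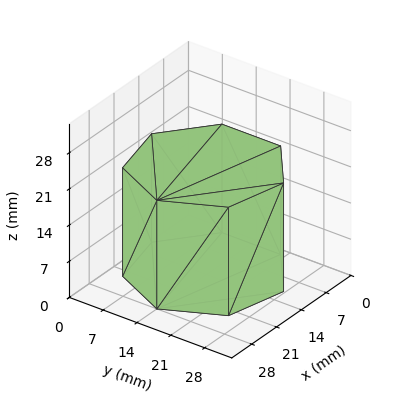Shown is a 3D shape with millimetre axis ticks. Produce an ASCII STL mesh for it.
Reading the render: the shape is a regular 7-sided prism (a cylinder approximated with 7 flat sides), circumscribed radius ≈ 14 mm, height ≈ 21 mm (dimensions read to the nearest mm from the axis ticks). For the STL, each face is triangulated and given an outward normal.

solid part
  facet normal 0.0000 0.0000 -1.0000
    outer loop
      vertex 10.88 27.65 0.00
      vertex 22.73 24.95 0.00
      vertex 28.00 14.00 0.00
    endloop
  endfacet
  facet normal 0.0000 0.0000 -1.0000
    outer loop
      vertex 1.39 20.07 0.00
      vertex 10.88 27.65 0.00
      vertex 28.00 14.00 0.00
    endloop
  endfacet
  facet normal 0.0000 0.0000 -1.0000
    outer loop
      vertex 1.39 7.93 0.00
      vertex 1.39 20.07 0.00
      vertex 28.00 14.00 0.00
    endloop
  endfacet
  facet normal 0.0000 0.0000 -1.0000
    outer loop
      vertex 10.88 0.35 0.00
      vertex 1.39 7.93 0.00
      vertex 28.00 14.00 0.00
    endloop
  endfacet
  facet normal 0.0000 0.0000 -1.0000
    outer loop
      vertex 22.73 3.05 0.00
      vertex 10.88 0.35 0.00
      vertex 28.00 14.00 0.00
    endloop
  endfacet
  facet normal 0.0000 0.0000 1.0000
    outer loop
      vertex 28.00 14.00 21.00
      vertex 22.73 24.95 21.00
      vertex 10.88 27.65 21.00
    endloop
  endfacet
  facet normal 0.0000 0.0000 1.0000
    outer loop
      vertex 28.00 14.00 21.00
      vertex 10.88 27.65 21.00
      vertex 1.39 20.07 21.00
    endloop
  endfacet
  facet normal 0.0000 0.0000 1.0000
    outer loop
      vertex 28.00 14.00 21.00
      vertex 1.39 20.07 21.00
      vertex 1.39 7.93 21.00
    endloop
  endfacet
  facet normal 0.0000 0.0000 1.0000
    outer loop
      vertex 28.00 14.00 21.00
      vertex 1.39 7.93 21.00
      vertex 10.88 0.35 21.00
    endloop
  endfacet
  facet normal 0.0000 0.0000 1.0000
    outer loop
      vertex 28.00 14.00 21.00
      vertex 10.88 0.35 21.00
      vertex 22.73 3.05 21.00
    endloop
  endfacet
  facet normal 0.9011 0.4337 0.0000
    outer loop
      vertex 28.00 14.00 0.00
      vertex 22.73 24.95 0.00
      vertex 22.73 24.95 21.00
    endloop
  endfacet
  facet normal 0.9011 0.4337 0.0000
    outer loop
      vertex 28.00 14.00 0.00
      vertex 22.73 24.95 21.00
      vertex 28.00 14.00 21.00
    endloop
  endfacet
  facet normal 0.2222 0.9750 0.0000
    outer loop
      vertex 22.73 24.95 0.00
      vertex 10.88 27.65 0.00
      vertex 10.88 27.65 21.00
    endloop
  endfacet
  facet normal 0.2222 0.9750 0.0000
    outer loop
      vertex 22.73 24.95 0.00
      vertex 10.88 27.65 21.00
      vertex 22.73 24.95 21.00
    endloop
  endfacet
  facet normal -0.6241 0.7814 0.0000
    outer loop
      vertex 10.88 27.65 0.00
      vertex 1.39 20.07 0.00
      vertex 1.39 20.07 21.00
    endloop
  endfacet
  facet normal -0.6241 0.7814 0.0000
    outer loop
      vertex 10.88 27.65 0.00
      vertex 1.39 20.07 21.00
      vertex 10.88 27.65 21.00
    endloop
  endfacet
  facet normal -1.0000 0.0000 0.0000
    outer loop
      vertex 1.39 20.07 0.00
      vertex 1.39 7.93 0.00
      vertex 1.39 7.93 21.00
    endloop
  endfacet
  facet normal -1.0000 0.0000 0.0000
    outer loop
      vertex 1.39 20.07 0.00
      vertex 1.39 7.93 21.00
      vertex 1.39 20.07 21.00
    endloop
  endfacet
  facet normal -0.6241 -0.7814 0.0000
    outer loop
      vertex 1.39 7.93 0.00
      vertex 10.88 0.35 0.00
      vertex 10.88 0.35 21.00
    endloop
  endfacet
  facet normal -0.6241 -0.7814 0.0000
    outer loop
      vertex 1.39 7.93 0.00
      vertex 10.88 0.35 21.00
      vertex 1.39 7.93 21.00
    endloop
  endfacet
  facet normal 0.2222 -0.9750 0.0000
    outer loop
      vertex 10.88 0.35 0.00
      vertex 22.73 3.05 0.00
      vertex 22.73 3.05 21.00
    endloop
  endfacet
  facet normal 0.2222 -0.9750 0.0000
    outer loop
      vertex 10.88 0.35 0.00
      vertex 22.73 3.05 21.00
      vertex 10.88 0.35 21.00
    endloop
  endfacet
  facet normal 0.9011 -0.4337 0.0000
    outer loop
      vertex 22.73 3.05 0.00
      vertex 28.00 14.00 0.00
      vertex 28.00 14.00 21.00
    endloop
  endfacet
  facet normal 0.9011 -0.4337 0.0000
    outer loop
      vertex 22.73 3.05 0.00
      vertex 28.00 14.00 21.00
      vertex 22.73 3.05 21.00
    endloop
  endfacet
endsolid part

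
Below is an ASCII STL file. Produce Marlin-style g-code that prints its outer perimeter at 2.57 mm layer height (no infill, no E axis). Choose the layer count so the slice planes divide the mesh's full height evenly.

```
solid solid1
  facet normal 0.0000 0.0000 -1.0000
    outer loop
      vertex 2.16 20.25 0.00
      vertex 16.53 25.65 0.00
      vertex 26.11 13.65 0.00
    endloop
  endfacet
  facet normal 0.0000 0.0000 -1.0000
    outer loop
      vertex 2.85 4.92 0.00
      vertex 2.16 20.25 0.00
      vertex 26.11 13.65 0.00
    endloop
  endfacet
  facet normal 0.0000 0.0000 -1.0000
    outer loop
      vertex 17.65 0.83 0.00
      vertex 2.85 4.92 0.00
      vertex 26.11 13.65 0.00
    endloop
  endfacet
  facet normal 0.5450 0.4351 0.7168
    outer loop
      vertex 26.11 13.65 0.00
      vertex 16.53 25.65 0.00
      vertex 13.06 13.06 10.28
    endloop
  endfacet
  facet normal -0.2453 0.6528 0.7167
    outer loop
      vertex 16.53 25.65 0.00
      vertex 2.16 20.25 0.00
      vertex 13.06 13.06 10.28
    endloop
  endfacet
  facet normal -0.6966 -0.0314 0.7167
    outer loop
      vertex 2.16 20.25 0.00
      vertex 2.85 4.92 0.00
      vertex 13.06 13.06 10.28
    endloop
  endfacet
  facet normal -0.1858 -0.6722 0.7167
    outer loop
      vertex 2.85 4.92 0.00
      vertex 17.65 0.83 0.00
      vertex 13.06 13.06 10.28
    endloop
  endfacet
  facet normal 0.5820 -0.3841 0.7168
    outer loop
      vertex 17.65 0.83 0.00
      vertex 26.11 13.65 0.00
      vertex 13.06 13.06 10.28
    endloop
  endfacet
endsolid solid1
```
; perimeter-only toolpath
G21 ; units = mm
G90 ; absolute positioning
G28 ; home
; layer 1
G0 Z2.57
G0 X22.85 Y13.50
G1 X15.66 Y22.50
G1 X4.88 Y18.45
G1 X5.40 Y6.96
G1 X16.50 Y3.89
G1 X22.85 Y13.50
; layer 2
G0 Z5.14
G0 X19.59 Y13.36
G1 X14.80 Y19.36
G1 X7.61 Y16.66
G1 X7.96 Y8.99
G1 X15.36 Y6.95
G1 X19.59 Y13.36
; layer 3
G0 Z7.71
G0 X16.32 Y13.21
G1 X13.93 Y16.21
G1 X10.34 Y14.86
G1 X10.51 Y11.03
G1 X14.21 Y10.00
G1 X16.32 Y13.21
M2 ; end

The solid is a regular 5-sided pyramid, base circumscribed radius ≈ 13.1 mm, apex at z ≈ 10.3 mm. Slicing at Δz = 2.57 mm — 4 equal slices spanning the solid's height, so layer i sits at z = i·h/4 — gives 3 non-empty perimeters. Each is a 5-segment closed polygon; G0 lifts to the layer z and rapids to the start vertex, then G1 traces the edges. The cross-section shrinks linearly with z (the slice at the apex is degenerate and omitted).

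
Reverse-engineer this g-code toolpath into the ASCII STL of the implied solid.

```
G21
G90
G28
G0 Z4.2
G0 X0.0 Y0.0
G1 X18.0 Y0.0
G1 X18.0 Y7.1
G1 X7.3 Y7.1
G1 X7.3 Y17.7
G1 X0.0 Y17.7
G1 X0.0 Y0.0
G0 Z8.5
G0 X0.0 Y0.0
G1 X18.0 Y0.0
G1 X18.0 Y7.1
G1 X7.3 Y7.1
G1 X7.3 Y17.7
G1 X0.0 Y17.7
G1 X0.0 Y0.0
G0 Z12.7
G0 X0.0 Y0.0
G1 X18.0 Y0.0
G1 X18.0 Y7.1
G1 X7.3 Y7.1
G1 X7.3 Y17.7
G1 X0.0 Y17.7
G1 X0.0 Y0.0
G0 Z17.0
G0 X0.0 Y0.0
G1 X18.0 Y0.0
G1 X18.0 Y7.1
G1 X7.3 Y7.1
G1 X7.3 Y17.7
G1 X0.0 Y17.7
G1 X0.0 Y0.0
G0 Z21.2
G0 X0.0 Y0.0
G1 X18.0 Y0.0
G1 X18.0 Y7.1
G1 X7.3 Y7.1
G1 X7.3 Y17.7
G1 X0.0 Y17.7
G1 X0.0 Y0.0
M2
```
solid part
  facet normal 0.0000 0.0000 -1.0000
    outer loop
      vertex 18.0 7.1 0.0
      vertex 18.0 0.0 0.0
      vertex 0.0 0.0 0.0
    endloop
  endfacet
  facet normal 0.0000 0.0000 -1.0000
    outer loop
      vertex 7.3 7.1 0.0
      vertex 18.0 7.1 0.0
      vertex 0.0 0.0 0.0
    endloop
  endfacet
  facet normal 0.0000 0.0000 -1.0000
    outer loop
      vertex 7.3 17.7 0.0
      vertex 7.3 7.1 0.0
      vertex 0.0 0.0 0.0
    endloop
  endfacet
  facet normal 0.0000 0.0000 -1.0000
    outer loop
      vertex 0.0 17.7 0.0
      vertex 7.3 17.7 0.0
      vertex 0.0 0.0 0.0
    endloop
  endfacet
  facet normal 0.0000 0.0000 1.0000
    outer loop
      vertex 0.0 0.0 21.2
      vertex 18.0 0.0 21.2
      vertex 18.0 7.1 21.2
    endloop
  endfacet
  facet normal 0.0000 0.0000 1.0000
    outer loop
      vertex 0.0 0.0 21.2
      vertex 18.0 7.1 21.2
      vertex 7.3 7.1 21.2
    endloop
  endfacet
  facet normal 0.0000 0.0000 1.0000
    outer loop
      vertex 0.0 0.0 21.2
      vertex 7.3 7.1 21.2
      vertex 7.3 17.7 21.2
    endloop
  endfacet
  facet normal 0.0000 0.0000 1.0000
    outer loop
      vertex 0.0 0.0 21.2
      vertex 7.3 17.7 21.2
      vertex 0.0 17.7 21.2
    endloop
  endfacet
  facet normal 0.0000 -1.0000 0.0000
    outer loop
      vertex 0.0 0.0 0.0
      vertex 18.0 0.0 0.0
      vertex 18.0 0.0 21.2
    endloop
  endfacet
  facet normal 0.0000 -1.0000 0.0000
    outer loop
      vertex 0.0 0.0 0.0
      vertex 18.0 0.0 21.2
      vertex 0.0 0.0 21.2
    endloop
  endfacet
  facet normal 1.0000 0.0000 0.0000
    outer loop
      vertex 18.0 0.0 0.0
      vertex 18.0 7.1 0.0
      vertex 18.0 7.1 21.2
    endloop
  endfacet
  facet normal 1.0000 0.0000 0.0000
    outer loop
      vertex 18.0 0.0 0.0
      vertex 18.0 7.1 21.2
      vertex 18.0 0.0 21.2
    endloop
  endfacet
  facet normal 0.0000 1.0000 0.0000
    outer loop
      vertex 18.0 7.1 0.0
      vertex 7.3 7.1 0.0
      vertex 7.3 7.1 21.2
    endloop
  endfacet
  facet normal 0.0000 1.0000 0.0000
    outer loop
      vertex 18.0 7.1 0.0
      vertex 7.3 7.1 21.2
      vertex 18.0 7.1 21.2
    endloop
  endfacet
  facet normal 1.0000 0.0000 0.0000
    outer loop
      vertex 7.3 7.1 0.0
      vertex 7.3 17.7 0.0
      vertex 7.3 17.7 21.2
    endloop
  endfacet
  facet normal 1.0000 0.0000 0.0000
    outer loop
      vertex 7.3 7.1 0.0
      vertex 7.3 17.7 21.2
      vertex 7.3 7.1 21.2
    endloop
  endfacet
  facet normal 0.0000 1.0000 0.0000
    outer loop
      vertex 7.3 17.7 0.0
      vertex 0.0 17.7 0.0
      vertex 0.0 17.7 21.2
    endloop
  endfacet
  facet normal 0.0000 1.0000 0.0000
    outer loop
      vertex 7.3 17.7 0.0
      vertex 0.0 17.7 21.2
      vertex 7.3 17.7 21.2
    endloop
  endfacet
  facet normal -1.0000 0.0000 0.0000
    outer loop
      vertex 0.0 17.7 0.0
      vertex 0.0 0.0 0.0
      vertex 0.0 0.0 21.2
    endloop
  endfacet
  facet normal -1.0000 0.0000 0.0000
    outer loop
      vertex 0.0 17.7 0.0
      vertex 0.0 0.0 21.2
      vertex 0.0 17.7 21.2
    endloop
  endfacet
endsolid part

The G0 Z moves step by Δz≈4.2 mm. Every layer's G1 loop is the same polygon, so the solid is a straight extrusion of it from z=0 to z≈21.2. Closing with flat bottom and top caps and triangulating gives 20 facets — an L-shaped prism: outer 18 × 17.7 mm, arm thicknesses ≈ 7.1 mm (horizontal) and 7.3 mm (vertical), extruded 21.2 mm in z.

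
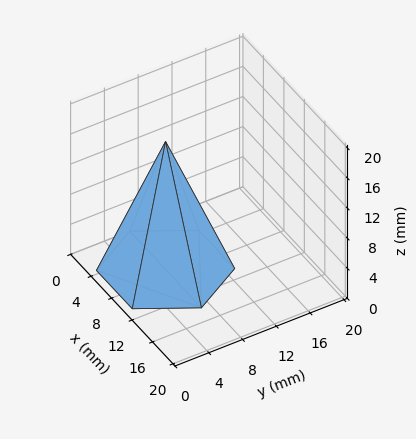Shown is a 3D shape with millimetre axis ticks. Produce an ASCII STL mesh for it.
Reading the render: the shape is a regular 6-sided pyramid, base circumscribed radius ≈ 7 mm, apex at z ≈ 17 mm (dimensions read to the nearest mm from the axis ticks). For the STL, each face is triangulated and given an outward normal.

solid part
  facet normal 0.0000 0.0000 -1.0000
    outer loop
      vertex 3.50 13.06 0.00
      vertex 10.50 13.06 0.00
      vertex 14.00 7.00 0.00
    endloop
  endfacet
  facet normal 0.0000 0.0000 -1.0000
    outer loop
      vertex 0.00 7.00 0.00
      vertex 3.50 13.06 0.00
      vertex 14.00 7.00 0.00
    endloop
  endfacet
  facet normal 0.0000 0.0000 -1.0000
    outer loop
      vertex 3.50 0.94 0.00
      vertex 0.00 7.00 0.00
      vertex 14.00 7.00 0.00
    endloop
  endfacet
  facet normal 0.0000 0.0000 -1.0000
    outer loop
      vertex 10.50 0.94 0.00
      vertex 3.50 0.94 0.00
      vertex 14.00 7.00 0.00
    endloop
  endfacet
  facet normal 0.8156 0.4711 0.3359
    outer loop
      vertex 14.00 7.00 0.00
      vertex 10.50 13.06 0.00
      vertex 7.00 7.00 17.00
    endloop
  endfacet
  facet normal 0.0000 0.9419 0.3358
    outer loop
      vertex 10.50 13.06 0.00
      vertex 3.50 13.06 0.00
      vertex 7.00 7.00 17.00
    endloop
  endfacet
  facet normal -0.8156 0.4711 0.3359
    outer loop
      vertex 3.50 13.06 0.00
      vertex 0.00 7.00 0.00
      vertex 7.00 7.00 17.00
    endloop
  endfacet
  facet normal -0.8156 -0.4711 0.3359
    outer loop
      vertex 0.00 7.00 0.00
      vertex 3.50 0.94 0.00
      vertex 7.00 7.00 17.00
    endloop
  endfacet
  facet normal 0.0000 -0.9419 0.3358
    outer loop
      vertex 3.50 0.94 0.00
      vertex 10.50 0.94 0.00
      vertex 7.00 7.00 17.00
    endloop
  endfacet
  facet normal 0.8156 -0.4711 0.3359
    outer loop
      vertex 10.50 0.94 0.00
      vertex 14.00 7.00 0.00
      vertex 7.00 7.00 17.00
    endloop
  endfacet
endsolid part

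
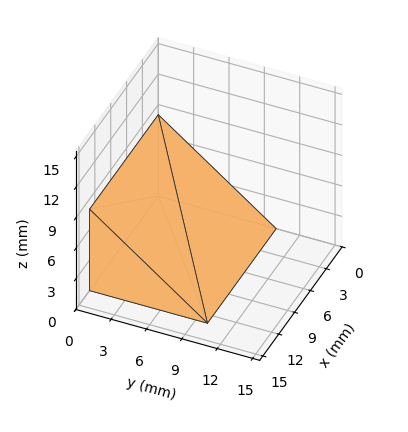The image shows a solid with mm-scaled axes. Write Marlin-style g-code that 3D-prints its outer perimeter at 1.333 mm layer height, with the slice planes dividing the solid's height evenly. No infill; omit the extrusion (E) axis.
Reading the render: the shape is a wedge (ramp): 13 × 10 mm base, rising to 8 mm along the y=0 edge and sloping linearly to z=0 at y=10 (dimensions read to the nearest mm from the axis ticks). For the g-code, the solid's height is divided into equal slices at the stated Δz and each level perimeter traced with G1 moves after a G0 lift.

; perimeter-only toolpath
G21 ; units = mm
G90 ; absolute positioning
G28 ; home
; layer 1
G0 Z1.333
G0 X0.000 Y0.000
G1 X13.000 Y0.000
G1 X13.000 Y8.333
G1 X0.000 Y8.333
G1 X0.000 Y0.000
; layer 2
G0 Z2.667
G0 X0.000 Y0.000
G1 X13.000 Y0.000
G1 X13.000 Y6.667
G1 X0.000 Y6.667
G1 X0.000 Y0.000
; layer 3
G0 Z4.000
G0 X0.000 Y0.000
G1 X13.000 Y0.000
G1 X13.000 Y5.000
G1 X0.000 Y5.000
G1 X0.000 Y0.000
; layer 4
G0 Z5.333
G0 X0.000 Y0.000
G1 X13.000 Y0.000
G1 X13.000 Y3.333
G1 X0.000 Y3.333
G1 X0.000 Y0.000
; layer 5
G0 Z6.667
G0 X0.000 Y0.000
G1 X13.000 Y0.000
G1 X13.000 Y1.667
G1 X0.000 Y1.667
G1 X0.000 Y0.000
M2 ; end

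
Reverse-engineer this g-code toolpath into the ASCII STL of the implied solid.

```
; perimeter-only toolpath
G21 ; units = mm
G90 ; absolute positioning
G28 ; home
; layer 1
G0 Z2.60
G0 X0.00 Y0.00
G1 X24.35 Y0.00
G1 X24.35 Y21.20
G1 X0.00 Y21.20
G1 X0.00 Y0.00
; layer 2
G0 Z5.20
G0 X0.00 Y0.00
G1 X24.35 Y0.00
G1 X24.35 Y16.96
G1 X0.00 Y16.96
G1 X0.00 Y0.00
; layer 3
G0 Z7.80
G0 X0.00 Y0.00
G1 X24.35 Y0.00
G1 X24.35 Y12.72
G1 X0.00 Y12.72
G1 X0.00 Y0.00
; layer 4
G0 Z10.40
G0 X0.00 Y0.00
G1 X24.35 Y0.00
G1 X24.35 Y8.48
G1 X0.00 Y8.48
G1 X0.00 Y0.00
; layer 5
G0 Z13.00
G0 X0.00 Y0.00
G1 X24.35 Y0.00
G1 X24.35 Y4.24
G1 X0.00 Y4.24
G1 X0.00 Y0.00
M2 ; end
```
solid part
  facet normal 0.0000 0.0000 -1.0000
    outer loop
      vertex 24.35 25.44 0.00
      vertex 24.35 0.00 0.00
      vertex 0.00 0.00 0.00
    endloop
  endfacet
  facet normal 0.0000 0.0000 -1.0000
    outer loop
      vertex 0.00 25.44 0.00
      vertex 24.35 25.44 0.00
      vertex 0.00 0.00 0.00
    endloop
  endfacet
  facet normal 0.0000 -1.0000 0.0000
    outer loop
      vertex 0.00 0.00 0.00
      vertex 24.35 0.00 0.00
      vertex 24.35 0.00 15.60
    endloop
  endfacet
  facet normal 0.0000 -1.0000 0.0000
    outer loop
      vertex 0.00 0.00 0.00
      vertex 24.35 0.00 15.60
      vertex 0.00 0.00 15.60
    endloop
  endfacet
  facet normal 0.0000 0.5228 0.8525
    outer loop
      vertex 0.00 0.00 15.60
      vertex 24.35 0.00 15.60
      vertex 24.35 25.44 0.00
    endloop
  endfacet
  facet normal 0.0000 0.5228 0.8525
    outer loop
      vertex 0.00 0.00 15.60
      vertex 24.35 25.44 0.00
      vertex 0.00 25.44 0.00
    endloop
  endfacet
  facet normal -1.0000 0.0000 0.0000
    outer loop
      vertex 0.00 0.00 15.60
      vertex 0.00 25.44 0.00
      vertex 0.00 0.00 0.00
    endloop
  endfacet
  facet normal 1.0000 0.0000 0.0000
    outer loop
      vertex 24.35 0.00 0.00
      vertex 24.35 25.44 0.00
      vertex 24.35 0.00 15.60
    endloop
  endfacet
endsolid part

The G0 Z moves step by Δz≈2.60 mm. The G1 loops shrink linearly with z, so the solid tapers from its base footprint up to z≈15.6. Closing with a flat bottom cap and the tapered top and triangulating gives 8 facets — a wedge (ramp): 24.4 × 25.4 mm base, rising to 15.6 mm along the y=0 edge and sloping linearly to z=0 at y=25.4.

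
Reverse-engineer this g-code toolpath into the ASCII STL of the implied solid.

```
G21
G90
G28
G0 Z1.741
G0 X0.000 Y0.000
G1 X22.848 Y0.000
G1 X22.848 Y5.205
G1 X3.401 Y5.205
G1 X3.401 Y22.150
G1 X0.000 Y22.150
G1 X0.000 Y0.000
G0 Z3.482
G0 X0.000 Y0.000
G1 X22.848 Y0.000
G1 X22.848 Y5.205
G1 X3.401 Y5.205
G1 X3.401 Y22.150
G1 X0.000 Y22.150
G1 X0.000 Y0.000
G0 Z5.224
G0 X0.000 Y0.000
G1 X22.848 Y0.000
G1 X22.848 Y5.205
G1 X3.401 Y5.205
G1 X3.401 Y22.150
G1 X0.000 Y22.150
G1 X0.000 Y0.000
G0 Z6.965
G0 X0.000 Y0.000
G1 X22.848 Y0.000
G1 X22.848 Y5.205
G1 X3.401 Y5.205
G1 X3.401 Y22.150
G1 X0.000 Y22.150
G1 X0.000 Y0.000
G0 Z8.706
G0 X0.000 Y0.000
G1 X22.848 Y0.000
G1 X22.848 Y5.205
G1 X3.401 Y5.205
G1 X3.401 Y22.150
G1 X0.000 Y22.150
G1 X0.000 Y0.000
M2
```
solid part
  facet normal 0.0000 0.0000 -1.0000
    outer loop
      vertex 22.848 5.205 0.000
      vertex 22.848 0.000 0.000
      vertex 0.000 0.000 0.000
    endloop
  endfacet
  facet normal 0.0000 0.0000 -1.0000
    outer loop
      vertex 3.401 5.205 0.000
      vertex 22.848 5.205 0.000
      vertex 0.000 0.000 0.000
    endloop
  endfacet
  facet normal 0.0000 0.0000 -1.0000
    outer loop
      vertex 3.401 22.150 0.000
      vertex 3.401 5.205 0.000
      vertex 0.000 0.000 0.000
    endloop
  endfacet
  facet normal 0.0000 0.0000 -1.0000
    outer loop
      vertex 0.000 22.150 0.000
      vertex 3.401 22.150 0.000
      vertex 0.000 0.000 0.000
    endloop
  endfacet
  facet normal 0.0000 0.0000 1.0000
    outer loop
      vertex 0.000 0.000 8.706
      vertex 22.848 0.000 8.706
      vertex 22.848 5.205 8.706
    endloop
  endfacet
  facet normal 0.0000 0.0000 1.0000
    outer loop
      vertex 0.000 0.000 8.706
      vertex 22.848 5.205 8.706
      vertex 3.401 5.205 8.706
    endloop
  endfacet
  facet normal 0.0000 0.0000 1.0000
    outer loop
      vertex 0.000 0.000 8.706
      vertex 3.401 5.205 8.706
      vertex 3.401 22.150 8.706
    endloop
  endfacet
  facet normal 0.0000 0.0000 1.0000
    outer loop
      vertex 0.000 0.000 8.706
      vertex 3.401 22.150 8.706
      vertex 0.000 22.150 8.706
    endloop
  endfacet
  facet normal 0.0000 -1.0000 0.0000
    outer loop
      vertex 0.000 0.000 0.000
      vertex 22.848 0.000 0.000
      vertex 22.848 0.000 8.706
    endloop
  endfacet
  facet normal 0.0000 -1.0000 0.0000
    outer loop
      vertex 0.000 0.000 0.000
      vertex 22.848 0.000 8.706
      vertex 0.000 0.000 8.706
    endloop
  endfacet
  facet normal 1.0000 0.0000 0.0000
    outer loop
      vertex 22.848 0.000 0.000
      vertex 22.848 5.205 0.000
      vertex 22.848 5.205 8.706
    endloop
  endfacet
  facet normal 1.0000 0.0000 0.0000
    outer loop
      vertex 22.848 0.000 0.000
      vertex 22.848 5.205 8.706
      vertex 22.848 0.000 8.706
    endloop
  endfacet
  facet normal 0.0000 1.0000 0.0000
    outer loop
      vertex 22.848 5.205 0.000
      vertex 3.401 5.205 0.000
      vertex 3.401 5.205 8.706
    endloop
  endfacet
  facet normal 0.0000 1.0000 0.0000
    outer loop
      vertex 22.848 5.205 0.000
      vertex 3.401 5.205 8.706
      vertex 22.848 5.205 8.706
    endloop
  endfacet
  facet normal 1.0000 0.0000 0.0000
    outer loop
      vertex 3.401 5.205 0.000
      vertex 3.401 22.150 0.000
      vertex 3.401 22.150 8.706
    endloop
  endfacet
  facet normal 1.0000 0.0000 0.0000
    outer loop
      vertex 3.401 5.205 0.000
      vertex 3.401 22.150 8.706
      vertex 3.401 5.205 8.706
    endloop
  endfacet
  facet normal 0.0000 1.0000 0.0000
    outer loop
      vertex 3.401 22.150 0.000
      vertex 0.000 22.150 0.000
      vertex 0.000 22.150 8.706
    endloop
  endfacet
  facet normal 0.0000 1.0000 0.0000
    outer loop
      vertex 3.401 22.150 0.000
      vertex 0.000 22.150 8.706
      vertex 3.401 22.150 8.706
    endloop
  endfacet
  facet normal -1.0000 0.0000 0.0000
    outer loop
      vertex 0.000 22.150 0.000
      vertex 0.000 0.000 0.000
      vertex 0.000 0.000 8.706
    endloop
  endfacet
  facet normal -1.0000 0.0000 0.0000
    outer loop
      vertex 0.000 22.150 0.000
      vertex 0.000 0.000 8.706
      vertex 0.000 22.150 8.706
    endloop
  endfacet
endsolid part

The G0 Z moves step by Δz≈1.741 mm. Every layer's G1 loop is the same polygon, so the solid is a straight extrusion of it from z=0 to z≈8.71. Closing with flat bottom and top caps and triangulating gives 20 facets — an L-shaped prism: outer 22.8 × 22.1 mm, arm thicknesses ≈ 5.21 mm (horizontal) and 3.4 mm (vertical), extruded 8.71 mm in z.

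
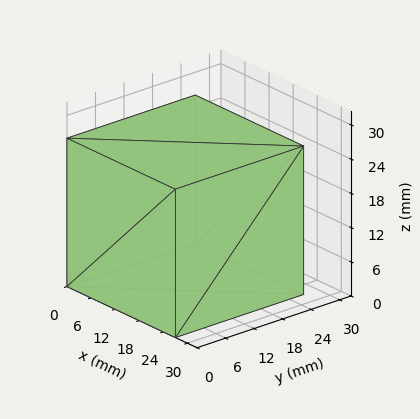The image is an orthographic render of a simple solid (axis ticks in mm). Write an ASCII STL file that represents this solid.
Reading the render: the shape is a rectangular box, roughly 27 × 27 mm footprint and 26 mm tall (dimensions read to the nearest mm from the axis ticks). For the STL, each face is triangulated and given an outward normal.

solid part
  facet normal 0.0000 0.0000 -1.0000
    outer loop
      vertex 27.00 27.00 0.00
      vertex 27.00 0.00 0.00
      vertex 0.00 0.00 0.00
    endloop
  endfacet
  facet normal 0.0000 0.0000 -1.0000
    outer loop
      vertex 0.00 27.00 0.00
      vertex 27.00 27.00 0.00
      vertex 0.00 0.00 0.00
    endloop
  endfacet
  facet normal 0.0000 0.0000 1.0000
    outer loop
      vertex 0.00 0.00 26.00
      vertex 27.00 0.00 26.00
      vertex 27.00 27.00 26.00
    endloop
  endfacet
  facet normal 0.0000 0.0000 1.0000
    outer loop
      vertex 0.00 0.00 26.00
      vertex 27.00 27.00 26.00
      vertex 0.00 27.00 26.00
    endloop
  endfacet
  facet normal 0.0000 -1.0000 0.0000
    outer loop
      vertex 0.00 0.00 0.00
      vertex 27.00 0.00 0.00
      vertex 27.00 0.00 26.00
    endloop
  endfacet
  facet normal 0.0000 -1.0000 0.0000
    outer loop
      vertex 0.00 0.00 0.00
      vertex 27.00 0.00 26.00
      vertex 0.00 0.00 26.00
    endloop
  endfacet
  facet normal 0.0000 1.0000 0.0000
    outer loop
      vertex 27.00 27.00 26.00
      vertex 27.00 27.00 0.00
      vertex 0.00 27.00 0.00
    endloop
  endfacet
  facet normal 0.0000 1.0000 0.0000
    outer loop
      vertex 0.00 27.00 26.00
      vertex 27.00 27.00 26.00
      vertex 0.00 27.00 0.00
    endloop
  endfacet
  facet normal -1.0000 0.0000 0.0000
    outer loop
      vertex 0.00 27.00 26.00
      vertex 0.00 27.00 0.00
      vertex 0.00 0.00 0.00
    endloop
  endfacet
  facet normal -1.0000 0.0000 0.0000
    outer loop
      vertex 0.00 0.00 26.00
      vertex 0.00 27.00 26.00
      vertex 0.00 0.00 0.00
    endloop
  endfacet
  facet normal 1.0000 0.0000 0.0000
    outer loop
      vertex 27.00 0.00 0.00
      vertex 27.00 27.00 0.00
      vertex 27.00 27.00 26.00
    endloop
  endfacet
  facet normal 1.0000 0.0000 0.0000
    outer loop
      vertex 27.00 0.00 0.00
      vertex 27.00 27.00 26.00
      vertex 27.00 0.00 26.00
    endloop
  endfacet
endsolid part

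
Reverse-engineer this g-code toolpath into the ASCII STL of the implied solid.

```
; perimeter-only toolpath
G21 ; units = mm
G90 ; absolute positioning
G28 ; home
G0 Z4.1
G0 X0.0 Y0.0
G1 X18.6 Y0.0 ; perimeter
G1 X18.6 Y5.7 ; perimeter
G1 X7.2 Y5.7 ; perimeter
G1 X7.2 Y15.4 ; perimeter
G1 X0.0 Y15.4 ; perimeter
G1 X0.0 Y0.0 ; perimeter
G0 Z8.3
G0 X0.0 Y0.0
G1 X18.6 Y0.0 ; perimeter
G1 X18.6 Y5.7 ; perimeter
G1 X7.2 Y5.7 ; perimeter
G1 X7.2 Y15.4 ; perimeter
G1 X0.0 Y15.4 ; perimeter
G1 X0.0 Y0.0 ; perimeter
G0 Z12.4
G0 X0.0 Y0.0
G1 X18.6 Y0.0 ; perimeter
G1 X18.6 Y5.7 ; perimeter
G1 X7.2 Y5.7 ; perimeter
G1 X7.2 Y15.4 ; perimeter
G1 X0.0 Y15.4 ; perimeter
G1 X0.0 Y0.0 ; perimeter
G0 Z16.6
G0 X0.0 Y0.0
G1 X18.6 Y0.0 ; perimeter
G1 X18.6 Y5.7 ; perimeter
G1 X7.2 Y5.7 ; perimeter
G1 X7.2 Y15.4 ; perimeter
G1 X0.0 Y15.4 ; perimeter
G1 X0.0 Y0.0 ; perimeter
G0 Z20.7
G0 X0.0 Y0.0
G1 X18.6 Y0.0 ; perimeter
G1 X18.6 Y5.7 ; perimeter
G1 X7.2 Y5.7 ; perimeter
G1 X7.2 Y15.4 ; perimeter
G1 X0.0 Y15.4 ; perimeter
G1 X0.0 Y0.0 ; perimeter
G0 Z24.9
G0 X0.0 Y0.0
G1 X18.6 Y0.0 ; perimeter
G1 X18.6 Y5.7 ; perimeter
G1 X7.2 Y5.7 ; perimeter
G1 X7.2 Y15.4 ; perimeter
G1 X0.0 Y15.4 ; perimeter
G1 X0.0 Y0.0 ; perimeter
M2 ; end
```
solid part
  facet normal 0.0000 0.0000 -1.0000
    outer loop
      vertex 18.6 5.7 0.0
      vertex 18.6 0.0 0.0
      vertex 0.0 0.0 0.0
    endloop
  endfacet
  facet normal 0.0000 0.0000 -1.0000
    outer loop
      vertex 7.2 5.7 0.0
      vertex 18.6 5.7 0.0
      vertex 0.0 0.0 0.0
    endloop
  endfacet
  facet normal 0.0000 0.0000 -1.0000
    outer loop
      vertex 7.2 15.4 0.0
      vertex 7.2 5.7 0.0
      vertex 0.0 0.0 0.0
    endloop
  endfacet
  facet normal 0.0000 0.0000 -1.0000
    outer loop
      vertex 0.0 15.4 0.0
      vertex 7.2 15.4 0.0
      vertex 0.0 0.0 0.0
    endloop
  endfacet
  facet normal 0.0000 0.0000 1.0000
    outer loop
      vertex 0.0 0.0 24.9
      vertex 18.6 0.0 24.9
      vertex 18.6 5.7 24.9
    endloop
  endfacet
  facet normal 0.0000 0.0000 1.0000
    outer loop
      vertex 0.0 0.0 24.9
      vertex 18.6 5.7 24.9
      vertex 7.2 5.7 24.9
    endloop
  endfacet
  facet normal 0.0000 0.0000 1.0000
    outer loop
      vertex 0.0 0.0 24.9
      vertex 7.2 5.7 24.9
      vertex 7.2 15.4 24.9
    endloop
  endfacet
  facet normal 0.0000 0.0000 1.0000
    outer loop
      vertex 0.0 0.0 24.9
      vertex 7.2 15.4 24.9
      vertex 0.0 15.4 24.9
    endloop
  endfacet
  facet normal 0.0000 -1.0000 0.0000
    outer loop
      vertex 0.0 0.0 0.0
      vertex 18.6 0.0 0.0
      vertex 18.6 0.0 24.9
    endloop
  endfacet
  facet normal 0.0000 -1.0000 0.0000
    outer loop
      vertex 0.0 0.0 0.0
      vertex 18.6 0.0 24.9
      vertex 0.0 0.0 24.9
    endloop
  endfacet
  facet normal 1.0000 0.0000 0.0000
    outer loop
      vertex 18.6 0.0 0.0
      vertex 18.6 5.7 0.0
      vertex 18.6 5.7 24.9
    endloop
  endfacet
  facet normal 1.0000 0.0000 0.0000
    outer loop
      vertex 18.6 0.0 0.0
      vertex 18.6 5.7 24.9
      vertex 18.6 0.0 24.9
    endloop
  endfacet
  facet normal 0.0000 1.0000 0.0000
    outer loop
      vertex 18.6 5.7 0.0
      vertex 7.2 5.7 0.0
      vertex 7.2 5.7 24.9
    endloop
  endfacet
  facet normal 0.0000 1.0000 0.0000
    outer loop
      vertex 18.6 5.7 0.0
      vertex 7.2 5.7 24.9
      vertex 18.6 5.7 24.9
    endloop
  endfacet
  facet normal 1.0000 0.0000 0.0000
    outer loop
      vertex 7.2 5.7 0.0
      vertex 7.2 15.4 0.0
      vertex 7.2 15.4 24.9
    endloop
  endfacet
  facet normal 1.0000 0.0000 0.0000
    outer loop
      vertex 7.2 5.7 0.0
      vertex 7.2 15.4 24.9
      vertex 7.2 5.7 24.9
    endloop
  endfacet
  facet normal 0.0000 1.0000 0.0000
    outer loop
      vertex 7.2 15.4 0.0
      vertex 0.0 15.4 0.0
      vertex 0.0 15.4 24.9
    endloop
  endfacet
  facet normal 0.0000 1.0000 0.0000
    outer loop
      vertex 7.2 15.4 0.0
      vertex 0.0 15.4 24.9
      vertex 7.2 15.4 24.9
    endloop
  endfacet
  facet normal -1.0000 0.0000 0.0000
    outer loop
      vertex 0.0 15.4 0.0
      vertex 0.0 0.0 0.0
      vertex 0.0 0.0 24.9
    endloop
  endfacet
  facet normal -1.0000 0.0000 0.0000
    outer loop
      vertex 0.0 15.4 0.0
      vertex 0.0 0.0 24.9
      vertex 0.0 15.4 24.9
    endloop
  endfacet
endsolid part

The G0 Z moves step by Δz≈4.1 mm. Every layer's G1 loop is the same polygon, so the solid is a straight extrusion of it from z=0 to z≈24.9. Closing with flat bottom and top caps and triangulating gives 20 facets — an L-shaped prism: outer 18.6 × 15.4 mm, arm thicknesses ≈ 5.7 mm (horizontal) and 7.2 mm (vertical), extruded 24.9 mm in z.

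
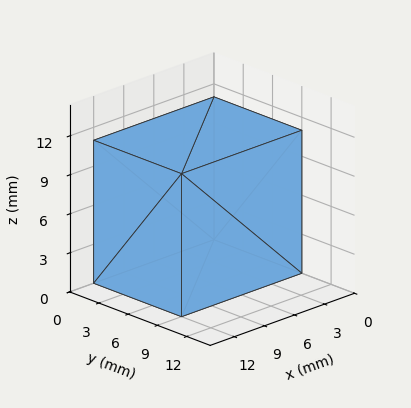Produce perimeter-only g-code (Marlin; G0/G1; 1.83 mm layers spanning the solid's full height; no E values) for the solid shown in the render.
Reading the render: the shape is a rectangular box, roughly 12 × 9 mm footprint and 11 mm tall (dimensions read to the nearest mm from the axis ticks). For the g-code, the solid's height is divided into equal slices at the stated Δz and each level perimeter traced with G1 moves after a G0 lift.

; perimeter-only toolpath
G21 ; units = mm
G90 ; absolute positioning
G28 ; home
; layer 1
G0 Z1.83
G0 X0.00 Y0.00
G1 X12.00 Y0.00
G1 X12.00 Y9.00
G1 X0.00 Y9.00
G1 X0.00 Y0.00
; layer 2
G0 Z3.67
G0 X0.00 Y0.00
G1 X12.00 Y0.00
G1 X12.00 Y9.00
G1 X0.00 Y9.00
G1 X0.00 Y0.00
; layer 3
G0 Z5.50
G0 X0.00 Y0.00
G1 X12.00 Y0.00
G1 X12.00 Y9.00
G1 X0.00 Y9.00
G1 X0.00 Y0.00
; layer 4
G0 Z7.33
G0 X0.00 Y0.00
G1 X12.00 Y0.00
G1 X12.00 Y9.00
G1 X0.00 Y9.00
G1 X0.00 Y0.00
; layer 5
G0 Z9.17
G0 X0.00 Y0.00
G1 X12.00 Y0.00
G1 X12.00 Y9.00
G1 X0.00 Y9.00
G1 X0.00 Y0.00
; layer 6
G0 Z11.00
G0 X0.00 Y0.00
G1 X12.00 Y0.00
G1 X12.00 Y9.00
G1 X0.00 Y9.00
G1 X0.00 Y0.00
M2 ; end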